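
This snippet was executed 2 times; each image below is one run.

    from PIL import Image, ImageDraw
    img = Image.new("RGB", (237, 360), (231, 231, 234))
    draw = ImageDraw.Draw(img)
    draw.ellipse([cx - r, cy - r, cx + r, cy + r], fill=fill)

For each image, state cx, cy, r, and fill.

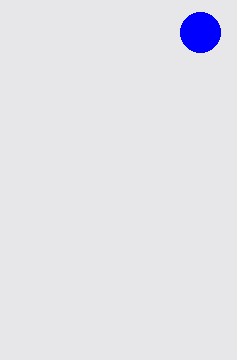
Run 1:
cx = 200, cy = 32, r = 20, fill = 'blue'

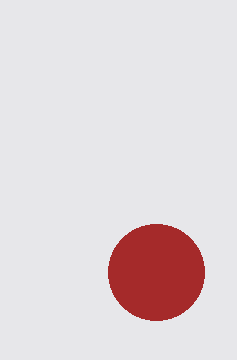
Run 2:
cx = 156
cy = 272
r = 48
fill = 'brown'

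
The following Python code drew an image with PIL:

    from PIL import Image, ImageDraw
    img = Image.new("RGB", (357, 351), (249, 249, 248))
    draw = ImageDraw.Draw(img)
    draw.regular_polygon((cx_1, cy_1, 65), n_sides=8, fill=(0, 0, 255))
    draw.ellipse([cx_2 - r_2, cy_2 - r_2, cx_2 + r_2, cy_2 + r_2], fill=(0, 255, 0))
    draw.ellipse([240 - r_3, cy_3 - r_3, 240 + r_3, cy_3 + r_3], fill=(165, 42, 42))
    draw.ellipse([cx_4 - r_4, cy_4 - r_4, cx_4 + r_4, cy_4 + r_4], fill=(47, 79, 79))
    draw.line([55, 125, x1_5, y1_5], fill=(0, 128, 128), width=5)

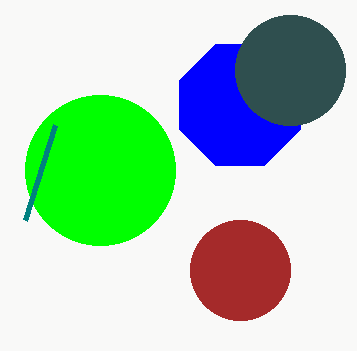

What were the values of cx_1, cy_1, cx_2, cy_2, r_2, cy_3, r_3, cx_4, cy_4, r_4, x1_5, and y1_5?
cx_1 = 240
cy_1 = 105
cx_2 = 100
cy_2 = 170
r_2 = 75
cy_3 = 270
r_3 = 50
cx_4 = 290
cy_4 = 70
r_4 = 55
x1_5 = 25
y1_5 = 220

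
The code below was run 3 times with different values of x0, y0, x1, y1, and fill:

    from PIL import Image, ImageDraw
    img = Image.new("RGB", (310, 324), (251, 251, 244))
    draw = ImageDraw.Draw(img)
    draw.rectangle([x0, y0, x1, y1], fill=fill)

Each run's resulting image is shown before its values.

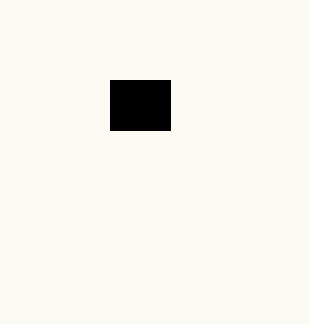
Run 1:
x0 = 110
y0 = 80
x1 = 170
y1 = 130
fill = 'black'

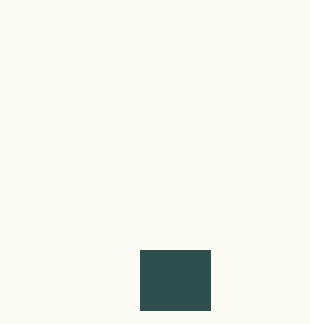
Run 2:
x0 = 140, y0 = 250, x1 = 210, y1 = 310, fill = 'darkslategray'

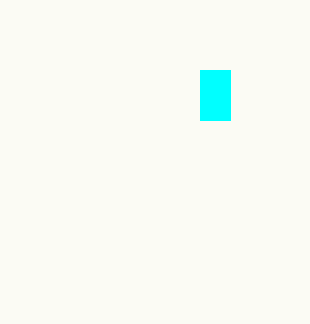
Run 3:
x0 = 200; y0 = 70; x1 = 230; y1 = 120; fill = 'cyan'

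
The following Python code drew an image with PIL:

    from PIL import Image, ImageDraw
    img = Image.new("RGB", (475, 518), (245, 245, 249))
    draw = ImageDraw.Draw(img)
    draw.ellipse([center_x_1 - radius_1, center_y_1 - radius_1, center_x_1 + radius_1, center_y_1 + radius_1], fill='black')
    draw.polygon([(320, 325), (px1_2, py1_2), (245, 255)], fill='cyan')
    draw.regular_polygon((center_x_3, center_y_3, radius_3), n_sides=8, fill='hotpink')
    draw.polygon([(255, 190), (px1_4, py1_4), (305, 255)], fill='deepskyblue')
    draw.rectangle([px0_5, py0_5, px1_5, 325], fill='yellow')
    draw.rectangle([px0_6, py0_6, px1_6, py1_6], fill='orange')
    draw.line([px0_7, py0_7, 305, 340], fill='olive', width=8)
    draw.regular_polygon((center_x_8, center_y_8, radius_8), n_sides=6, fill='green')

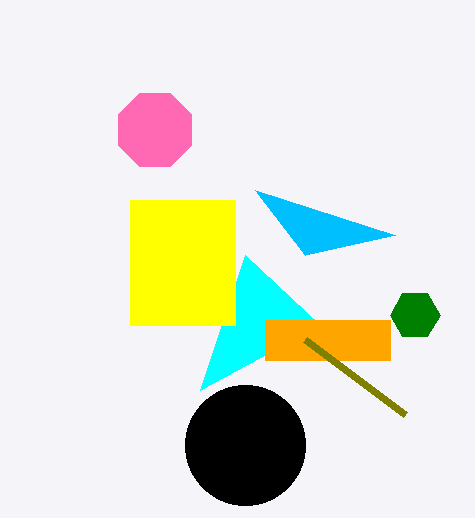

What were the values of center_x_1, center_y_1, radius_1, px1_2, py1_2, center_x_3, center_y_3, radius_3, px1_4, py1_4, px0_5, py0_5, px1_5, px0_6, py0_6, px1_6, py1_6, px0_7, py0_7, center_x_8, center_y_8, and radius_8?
center_x_1 = 245
center_y_1 = 445
radius_1 = 60
px1_2 = 200
py1_2 = 390
center_x_3 = 155
center_y_3 = 130
radius_3 = 40
px1_4 = 395
py1_4 = 235
px0_5 = 130
py0_5 = 200
px1_5 = 235
px0_6 = 265
py0_6 = 320
px1_6 = 390
py1_6 = 360
px0_7 = 405
py0_7 = 415
center_x_8 = 415
center_y_8 = 315
radius_8 = 25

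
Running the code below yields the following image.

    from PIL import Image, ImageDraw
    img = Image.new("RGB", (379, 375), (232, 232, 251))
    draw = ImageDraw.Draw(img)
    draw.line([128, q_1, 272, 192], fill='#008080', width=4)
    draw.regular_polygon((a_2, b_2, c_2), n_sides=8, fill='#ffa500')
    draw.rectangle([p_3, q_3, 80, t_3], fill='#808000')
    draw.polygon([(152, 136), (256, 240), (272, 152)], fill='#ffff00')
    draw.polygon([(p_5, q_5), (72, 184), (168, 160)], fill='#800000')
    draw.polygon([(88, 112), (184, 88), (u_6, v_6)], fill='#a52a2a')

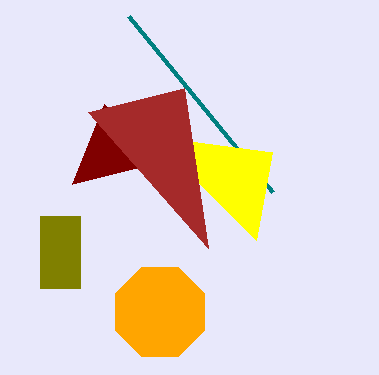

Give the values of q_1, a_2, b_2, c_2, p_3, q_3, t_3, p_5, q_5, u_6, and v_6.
q_1 = 16, a_2 = 160, b_2 = 312, c_2 = 48, p_3 = 40, q_3 = 216, t_3 = 288, p_5 = 104, q_5 = 104, u_6 = 208, v_6 = 248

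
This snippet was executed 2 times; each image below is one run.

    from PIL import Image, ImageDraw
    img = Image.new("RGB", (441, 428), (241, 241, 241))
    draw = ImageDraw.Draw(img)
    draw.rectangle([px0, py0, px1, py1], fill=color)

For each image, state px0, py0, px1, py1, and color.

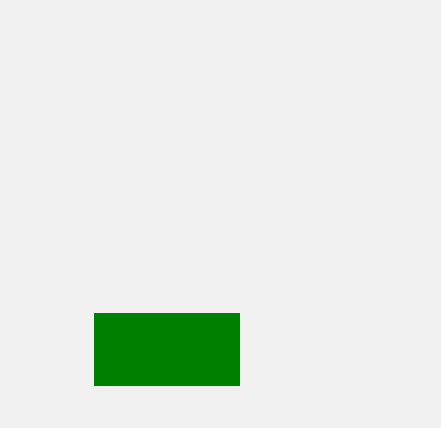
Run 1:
px0 = 94
py0 = 313
px1 = 239
py1 = 385
color = 'green'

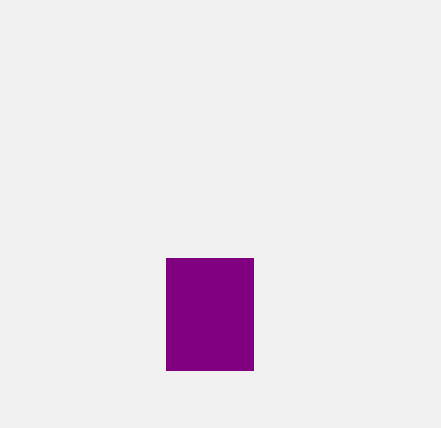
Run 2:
px0 = 166
py0 = 258
px1 = 253
py1 = 370
color = 'purple'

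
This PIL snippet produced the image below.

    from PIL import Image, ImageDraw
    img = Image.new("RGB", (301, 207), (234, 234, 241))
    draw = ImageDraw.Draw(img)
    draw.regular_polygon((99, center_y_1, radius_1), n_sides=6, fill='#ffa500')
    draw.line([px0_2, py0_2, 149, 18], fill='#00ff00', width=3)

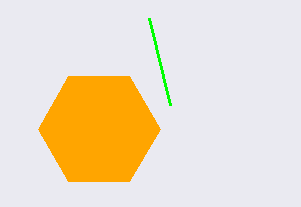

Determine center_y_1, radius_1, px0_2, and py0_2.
center_y_1 = 129; radius_1 = 61; px0_2 = 170; py0_2 = 105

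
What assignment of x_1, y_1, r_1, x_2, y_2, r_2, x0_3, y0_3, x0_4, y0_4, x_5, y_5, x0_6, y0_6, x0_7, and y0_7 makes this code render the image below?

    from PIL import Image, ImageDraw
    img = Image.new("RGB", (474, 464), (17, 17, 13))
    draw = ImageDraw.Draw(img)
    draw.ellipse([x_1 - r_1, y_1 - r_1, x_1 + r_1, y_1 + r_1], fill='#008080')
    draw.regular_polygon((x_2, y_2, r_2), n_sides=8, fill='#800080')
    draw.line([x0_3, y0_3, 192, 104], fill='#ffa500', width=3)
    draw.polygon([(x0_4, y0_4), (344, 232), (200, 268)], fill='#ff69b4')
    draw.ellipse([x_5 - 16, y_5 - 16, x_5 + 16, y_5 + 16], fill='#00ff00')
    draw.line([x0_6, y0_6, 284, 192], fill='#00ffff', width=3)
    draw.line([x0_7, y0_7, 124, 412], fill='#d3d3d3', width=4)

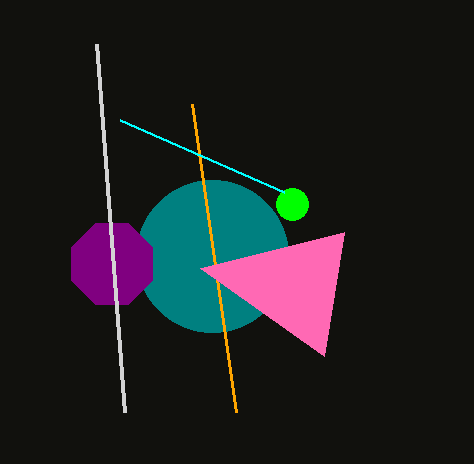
x_1 = 212
y_1 = 256
r_1 = 76
x_2 = 112
y_2 = 264
r_2 = 44
x0_3 = 236
y0_3 = 412
x0_4 = 324
y0_4 = 356
x_5 = 292
y_5 = 204
x0_6 = 120
y0_6 = 120
x0_7 = 96
y0_7 = 44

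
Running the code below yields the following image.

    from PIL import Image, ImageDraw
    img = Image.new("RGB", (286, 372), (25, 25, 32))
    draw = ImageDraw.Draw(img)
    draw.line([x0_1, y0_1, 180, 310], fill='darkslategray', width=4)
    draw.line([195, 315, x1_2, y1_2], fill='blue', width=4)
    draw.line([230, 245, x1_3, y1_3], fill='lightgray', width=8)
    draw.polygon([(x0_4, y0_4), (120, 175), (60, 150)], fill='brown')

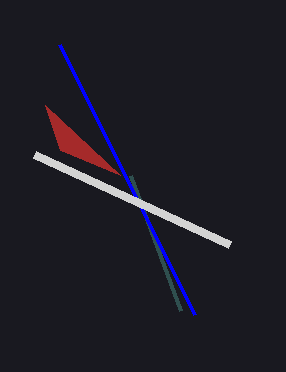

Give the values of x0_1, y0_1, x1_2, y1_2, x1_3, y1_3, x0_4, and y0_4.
x0_1 = 130, y0_1 = 175, x1_2 = 60, y1_2 = 45, x1_3 = 35, y1_3 = 155, x0_4 = 45, y0_4 = 105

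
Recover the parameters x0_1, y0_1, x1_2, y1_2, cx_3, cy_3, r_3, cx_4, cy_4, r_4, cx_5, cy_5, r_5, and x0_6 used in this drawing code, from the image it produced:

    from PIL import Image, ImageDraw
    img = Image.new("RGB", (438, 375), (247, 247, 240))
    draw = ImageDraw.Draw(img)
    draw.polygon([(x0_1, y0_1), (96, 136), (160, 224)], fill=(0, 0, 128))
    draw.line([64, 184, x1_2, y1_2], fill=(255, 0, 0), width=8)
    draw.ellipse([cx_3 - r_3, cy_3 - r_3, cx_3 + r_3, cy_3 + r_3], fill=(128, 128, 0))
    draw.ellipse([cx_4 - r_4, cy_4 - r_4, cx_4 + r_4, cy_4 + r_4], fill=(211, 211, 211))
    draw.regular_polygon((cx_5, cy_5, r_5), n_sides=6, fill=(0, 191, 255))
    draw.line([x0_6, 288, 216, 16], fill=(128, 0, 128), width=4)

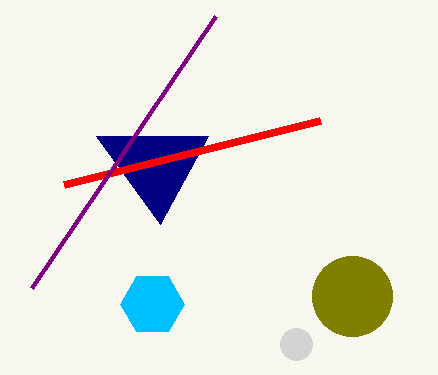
x0_1 = 208, y0_1 = 136, x1_2 = 320, y1_2 = 120, cx_3 = 352, cy_3 = 296, r_3 = 40, cx_4 = 296, cy_4 = 344, r_4 = 16, cx_5 = 152, cy_5 = 304, r_5 = 32, x0_6 = 32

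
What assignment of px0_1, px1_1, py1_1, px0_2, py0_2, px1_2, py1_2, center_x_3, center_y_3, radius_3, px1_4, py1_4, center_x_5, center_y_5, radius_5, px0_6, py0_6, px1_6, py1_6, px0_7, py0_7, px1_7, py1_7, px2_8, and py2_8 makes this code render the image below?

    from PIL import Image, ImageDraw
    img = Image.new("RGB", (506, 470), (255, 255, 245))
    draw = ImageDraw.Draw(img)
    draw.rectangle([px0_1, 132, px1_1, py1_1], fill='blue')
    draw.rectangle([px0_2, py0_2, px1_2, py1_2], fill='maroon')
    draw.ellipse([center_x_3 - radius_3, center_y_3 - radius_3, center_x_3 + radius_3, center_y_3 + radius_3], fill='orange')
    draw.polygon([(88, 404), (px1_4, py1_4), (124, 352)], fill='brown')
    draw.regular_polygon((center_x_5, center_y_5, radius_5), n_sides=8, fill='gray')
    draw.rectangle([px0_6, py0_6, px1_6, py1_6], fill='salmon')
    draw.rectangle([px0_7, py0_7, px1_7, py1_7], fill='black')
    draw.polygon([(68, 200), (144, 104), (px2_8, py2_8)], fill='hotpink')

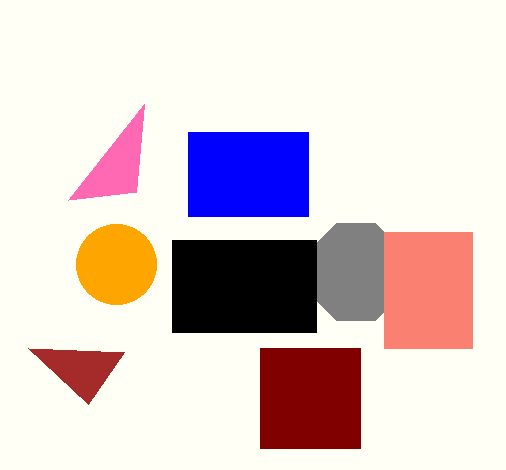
px0_1 = 188, px1_1 = 308, py1_1 = 216, px0_2 = 260, py0_2 = 348, px1_2 = 360, py1_2 = 448, center_x_3 = 116, center_y_3 = 264, radius_3 = 40, px1_4 = 28, py1_4 = 348, center_x_5 = 356, center_y_5 = 272, radius_5 = 52, px0_6 = 384, py0_6 = 232, px1_6 = 472, py1_6 = 348, px0_7 = 172, py0_7 = 240, px1_7 = 316, py1_7 = 332, px2_8 = 136, py2_8 = 192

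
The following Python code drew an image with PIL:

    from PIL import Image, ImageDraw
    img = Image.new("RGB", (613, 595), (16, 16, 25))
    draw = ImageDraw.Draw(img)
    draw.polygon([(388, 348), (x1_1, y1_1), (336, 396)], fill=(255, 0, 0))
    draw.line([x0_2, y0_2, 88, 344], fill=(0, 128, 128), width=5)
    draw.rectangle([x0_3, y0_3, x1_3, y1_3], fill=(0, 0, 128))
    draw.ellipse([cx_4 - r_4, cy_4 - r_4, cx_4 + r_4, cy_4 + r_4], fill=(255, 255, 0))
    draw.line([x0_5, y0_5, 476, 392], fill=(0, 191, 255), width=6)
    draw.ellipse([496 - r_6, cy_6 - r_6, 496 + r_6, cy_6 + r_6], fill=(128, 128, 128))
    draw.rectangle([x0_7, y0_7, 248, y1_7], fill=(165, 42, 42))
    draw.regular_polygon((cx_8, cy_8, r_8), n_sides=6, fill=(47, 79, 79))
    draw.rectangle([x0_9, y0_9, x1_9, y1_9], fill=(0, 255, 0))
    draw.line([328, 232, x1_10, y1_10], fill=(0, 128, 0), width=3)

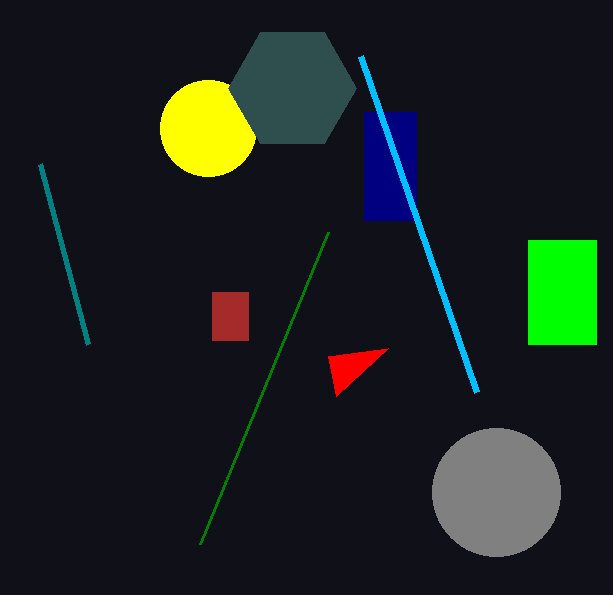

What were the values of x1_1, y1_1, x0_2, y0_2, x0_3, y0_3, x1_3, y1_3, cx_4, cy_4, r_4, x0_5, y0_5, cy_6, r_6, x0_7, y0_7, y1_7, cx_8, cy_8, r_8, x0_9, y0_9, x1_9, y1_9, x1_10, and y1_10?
x1_1 = 328, y1_1 = 356, x0_2 = 40, y0_2 = 164, x0_3 = 364, y0_3 = 112, x1_3 = 416, y1_3 = 220, cx_4 = 208, cy_4 = 128, r_4 = 48, x0_5 = 360, y0_5 = 56, cy_6 = 492, r_6 = 64, x0_7 = 212, y0_7 = 292, y1_7 = 340, cx_8 = 292, cy_8 = 88, r_8 = 64, x0_9 = 528, y0_9 = 240, x1_9 = 596, y1_9 = 344, x1_10 = 200, y1_10 = 544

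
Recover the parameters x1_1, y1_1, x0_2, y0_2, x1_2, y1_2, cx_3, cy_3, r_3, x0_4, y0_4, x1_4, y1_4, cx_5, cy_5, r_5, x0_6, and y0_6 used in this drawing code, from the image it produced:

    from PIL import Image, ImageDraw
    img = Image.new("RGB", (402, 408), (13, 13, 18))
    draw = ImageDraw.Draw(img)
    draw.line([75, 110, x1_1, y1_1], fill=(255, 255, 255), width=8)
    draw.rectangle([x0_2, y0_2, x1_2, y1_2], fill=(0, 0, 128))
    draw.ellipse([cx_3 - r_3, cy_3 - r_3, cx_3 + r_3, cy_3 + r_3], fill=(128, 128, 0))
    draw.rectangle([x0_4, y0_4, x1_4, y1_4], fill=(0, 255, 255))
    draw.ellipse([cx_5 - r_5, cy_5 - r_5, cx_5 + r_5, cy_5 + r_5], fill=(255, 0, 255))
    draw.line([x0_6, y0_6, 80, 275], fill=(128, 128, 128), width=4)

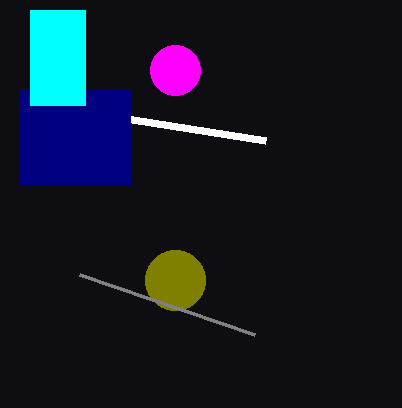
x1_1 = 265, y1_1 = 140, x0_2 = 20, y0_2 = 90, x1_2 = 130, y1_2 = 185, cx_3 = 175, cy_3 = 280, r_3 = 30, x0_4 = 30, y0_4 = 10, x1_4 = 85, y1_4 = 105, cx_5 = 175, cy_5 = 70, r_5 = 25, x0_6 = 255, y0_6 = 335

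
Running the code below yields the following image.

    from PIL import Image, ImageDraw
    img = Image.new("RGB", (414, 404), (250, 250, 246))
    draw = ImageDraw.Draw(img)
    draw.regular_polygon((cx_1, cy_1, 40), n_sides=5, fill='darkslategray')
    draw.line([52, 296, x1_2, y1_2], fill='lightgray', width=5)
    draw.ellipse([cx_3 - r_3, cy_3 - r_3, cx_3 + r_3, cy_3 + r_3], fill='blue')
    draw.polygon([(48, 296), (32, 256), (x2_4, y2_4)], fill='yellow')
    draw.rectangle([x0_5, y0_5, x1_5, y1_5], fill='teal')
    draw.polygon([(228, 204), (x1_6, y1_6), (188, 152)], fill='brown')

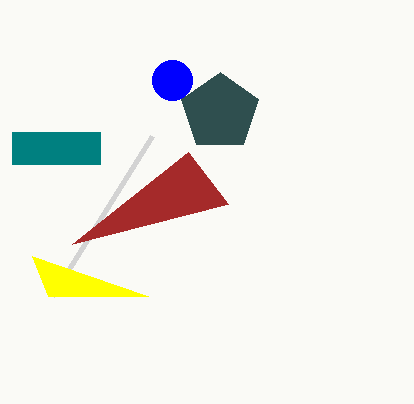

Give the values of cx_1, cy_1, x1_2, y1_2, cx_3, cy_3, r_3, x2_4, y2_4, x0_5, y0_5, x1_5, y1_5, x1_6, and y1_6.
cx_1 = 220
cy_1 = 112
x1_2 = 152
y1_2 = 136
cx_3 = 172
cy_3 = 80
r_3 = 20
x2_4 = 148
y2_4 = 296
x0_5 = 12
y0_5 = 132
x1_5 = 100
y1_5 = 164
x1_6 = 72
y1_6 = 244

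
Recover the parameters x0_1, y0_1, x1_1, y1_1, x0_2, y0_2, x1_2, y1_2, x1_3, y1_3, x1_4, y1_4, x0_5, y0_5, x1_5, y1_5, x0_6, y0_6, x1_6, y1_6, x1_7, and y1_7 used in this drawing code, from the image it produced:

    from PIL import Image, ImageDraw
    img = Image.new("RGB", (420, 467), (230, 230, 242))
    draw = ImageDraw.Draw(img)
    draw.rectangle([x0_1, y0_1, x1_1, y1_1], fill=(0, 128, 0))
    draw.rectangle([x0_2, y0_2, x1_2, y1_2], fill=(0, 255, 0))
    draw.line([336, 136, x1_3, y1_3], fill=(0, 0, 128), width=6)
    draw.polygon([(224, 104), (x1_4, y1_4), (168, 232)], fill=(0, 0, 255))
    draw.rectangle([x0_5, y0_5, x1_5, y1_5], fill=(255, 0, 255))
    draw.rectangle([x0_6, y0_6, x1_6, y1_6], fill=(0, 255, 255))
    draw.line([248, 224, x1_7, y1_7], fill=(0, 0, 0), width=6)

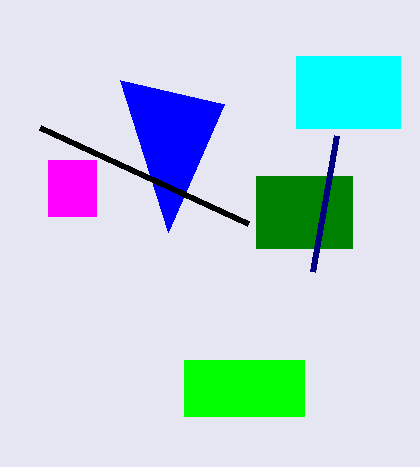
x0_1 = 256, y0_1 = 176, x1_1 = 352, y1_1 = 248, x0_2 = 184, y0_2 = 360, x1_2 = 304, y1_2 = 416, x1_3 = 312, y1_3 = 272, x1_4 = 120, y1_4 = 80, x0_5 = 48, y0_5 = 160, x1_5 = 96, y1_5 = 216, x0_6 = 296, y0_6 = 56, x1_6 = 400, y1_6 = 128, x1_7 = 40, y1_7 = 128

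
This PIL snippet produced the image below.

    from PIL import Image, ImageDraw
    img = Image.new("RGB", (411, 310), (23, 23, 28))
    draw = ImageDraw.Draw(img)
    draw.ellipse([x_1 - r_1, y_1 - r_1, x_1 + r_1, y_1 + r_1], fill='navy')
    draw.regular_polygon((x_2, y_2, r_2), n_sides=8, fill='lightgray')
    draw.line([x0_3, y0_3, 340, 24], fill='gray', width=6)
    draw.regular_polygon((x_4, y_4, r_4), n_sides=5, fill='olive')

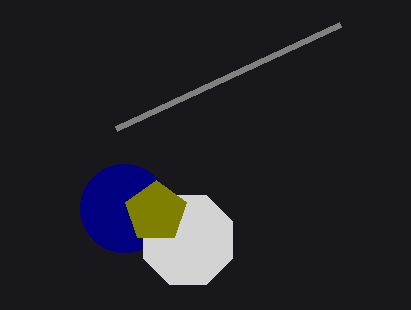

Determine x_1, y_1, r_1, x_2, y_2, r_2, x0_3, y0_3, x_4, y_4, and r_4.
x_1 = 124; y_1 = 208; r_1 = 44; x_2 = 188; y_2 = 240; r_2 = 48; x0_3 = 116; y0_3 = 128; x_4 = 156; y_4 = 212; r_4 = 32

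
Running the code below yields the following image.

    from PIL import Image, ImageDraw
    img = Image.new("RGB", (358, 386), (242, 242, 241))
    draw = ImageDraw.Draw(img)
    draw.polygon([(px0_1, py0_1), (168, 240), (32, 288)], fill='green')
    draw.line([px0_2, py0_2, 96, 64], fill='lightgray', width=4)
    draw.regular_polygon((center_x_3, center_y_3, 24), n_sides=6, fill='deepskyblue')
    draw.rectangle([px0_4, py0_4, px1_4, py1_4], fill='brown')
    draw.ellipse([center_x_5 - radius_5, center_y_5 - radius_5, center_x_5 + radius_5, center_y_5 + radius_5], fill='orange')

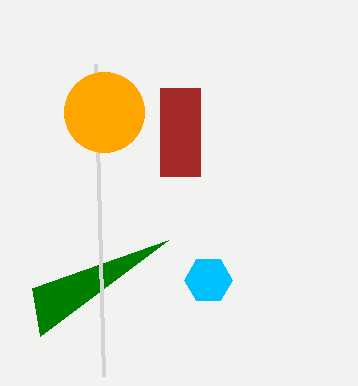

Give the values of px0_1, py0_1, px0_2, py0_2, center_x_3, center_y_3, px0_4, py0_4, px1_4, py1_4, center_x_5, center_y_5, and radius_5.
px0_1 = 40, py0_1 = 336, px0_2 = 104, py0_2 = 376, center_x_3 = 208, center_y_3 = 280, px0_4 = 160, py0_4 = 88, px1_4 = 200, py1_4 = 176, center_x_5 = 104, center_y_5 = 112, radius_5 = 40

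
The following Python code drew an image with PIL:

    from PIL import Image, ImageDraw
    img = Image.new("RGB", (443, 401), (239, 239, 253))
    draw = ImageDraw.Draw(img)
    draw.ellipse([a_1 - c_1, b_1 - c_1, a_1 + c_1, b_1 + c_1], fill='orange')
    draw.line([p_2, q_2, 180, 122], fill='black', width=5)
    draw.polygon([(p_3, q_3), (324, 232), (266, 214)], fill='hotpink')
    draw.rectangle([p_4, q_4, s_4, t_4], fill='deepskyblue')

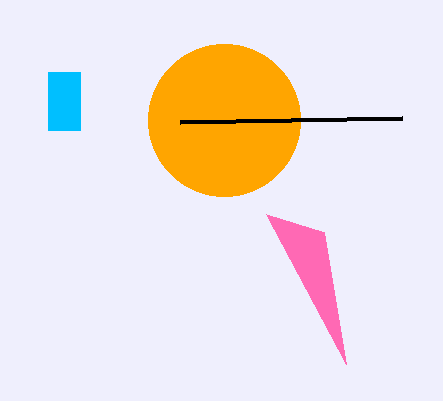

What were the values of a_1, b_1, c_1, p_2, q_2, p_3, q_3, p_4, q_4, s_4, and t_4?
a_1 = 224, b_1 = 120, c_1 = 76, p_2 = 402, q_2 = 118, p_3 = 346, q_3 = 364, p_4 = 48, q_4 = 72, s_4 = 80, t_4 = 130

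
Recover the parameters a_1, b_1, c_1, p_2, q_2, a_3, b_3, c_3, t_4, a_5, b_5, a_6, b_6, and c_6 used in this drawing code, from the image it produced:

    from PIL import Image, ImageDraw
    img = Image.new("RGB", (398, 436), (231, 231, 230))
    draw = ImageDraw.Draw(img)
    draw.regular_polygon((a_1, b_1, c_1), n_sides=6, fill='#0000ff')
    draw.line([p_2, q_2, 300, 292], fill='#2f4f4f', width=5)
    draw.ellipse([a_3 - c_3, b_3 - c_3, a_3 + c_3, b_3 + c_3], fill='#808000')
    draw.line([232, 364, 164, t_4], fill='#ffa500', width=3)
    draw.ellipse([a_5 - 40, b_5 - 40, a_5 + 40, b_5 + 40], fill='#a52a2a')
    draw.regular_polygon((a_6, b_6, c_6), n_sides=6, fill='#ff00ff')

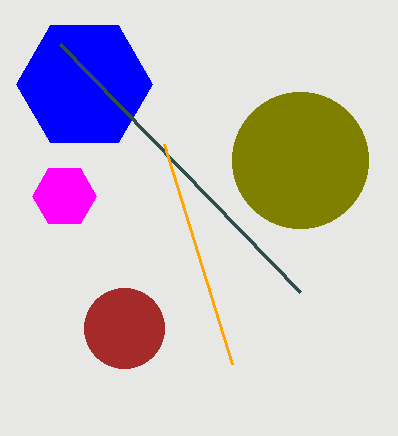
a_1 = 84, b_1 = 84, c_1 = 68, p_2 = 60, q_2 = 44, a_3 = 300, b_3 = 160, c_3 = 68, t_4 = 144, a_5 = 124, b_5 = 328, a_6 = 64, b_6 = 196, c_6 = 32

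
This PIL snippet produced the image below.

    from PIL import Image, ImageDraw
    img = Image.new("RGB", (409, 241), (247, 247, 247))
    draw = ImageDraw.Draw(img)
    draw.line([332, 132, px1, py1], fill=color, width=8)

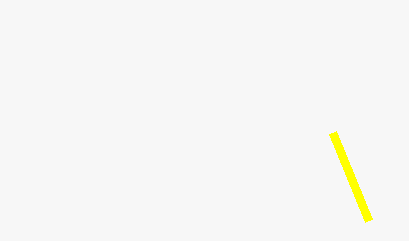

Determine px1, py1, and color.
px1 = 368; py1 = 220; color = 'yellow'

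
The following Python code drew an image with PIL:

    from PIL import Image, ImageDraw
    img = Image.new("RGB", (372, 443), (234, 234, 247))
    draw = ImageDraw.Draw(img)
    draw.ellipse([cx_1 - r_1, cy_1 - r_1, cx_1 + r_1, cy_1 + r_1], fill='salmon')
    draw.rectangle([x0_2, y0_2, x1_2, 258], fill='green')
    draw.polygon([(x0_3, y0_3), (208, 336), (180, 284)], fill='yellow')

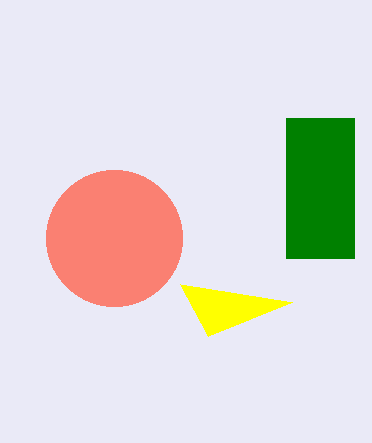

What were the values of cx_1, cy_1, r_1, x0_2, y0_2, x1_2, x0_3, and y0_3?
cx_1 = 114, cy_1 = 238, r_1 = 68, x0_2 = 286, y0_2 = 118, x1_2 = 354, x0_3 = 292, y0_3 = 302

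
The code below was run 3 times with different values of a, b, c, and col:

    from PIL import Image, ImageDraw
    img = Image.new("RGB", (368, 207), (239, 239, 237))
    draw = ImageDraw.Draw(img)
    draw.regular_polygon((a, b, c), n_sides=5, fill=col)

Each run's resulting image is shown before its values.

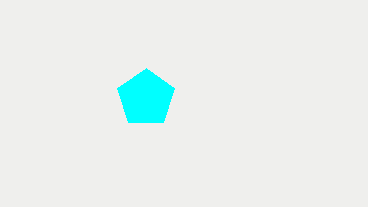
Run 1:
a = 146, b = 98, c = 30, col = 'cyan'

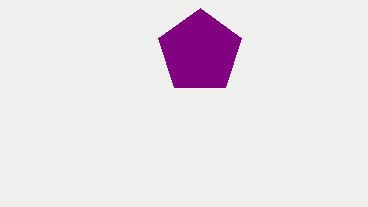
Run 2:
a = 200
b = 52
c = 44
col = 'purple'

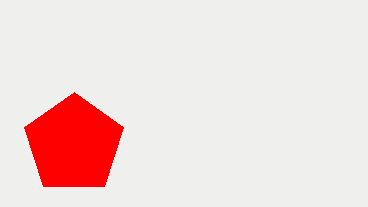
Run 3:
a = 74; b = 144; c = 52; col = 'red'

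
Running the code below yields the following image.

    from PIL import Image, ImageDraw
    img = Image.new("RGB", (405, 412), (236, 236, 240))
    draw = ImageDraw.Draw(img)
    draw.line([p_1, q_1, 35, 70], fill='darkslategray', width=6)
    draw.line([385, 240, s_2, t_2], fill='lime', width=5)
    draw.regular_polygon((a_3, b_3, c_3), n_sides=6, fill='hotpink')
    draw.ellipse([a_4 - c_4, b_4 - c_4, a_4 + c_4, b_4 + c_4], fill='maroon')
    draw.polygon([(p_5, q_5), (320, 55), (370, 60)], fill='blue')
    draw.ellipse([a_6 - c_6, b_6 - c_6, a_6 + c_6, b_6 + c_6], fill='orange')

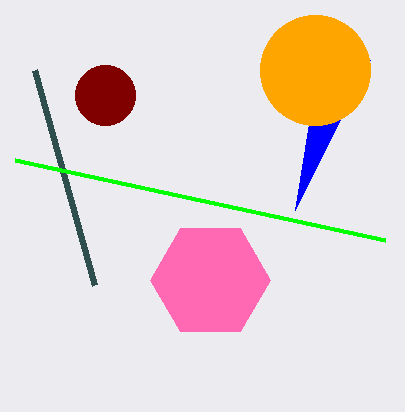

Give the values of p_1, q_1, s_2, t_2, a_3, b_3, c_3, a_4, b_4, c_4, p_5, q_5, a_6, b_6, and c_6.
p_1 = 95, q_1 = 285, s_2 = 15, t_2 = 160, a_3 = 210, b_3 = 280, c_3 = 60, a_4 = 105, b_4 = 95, c_4 = 30, p_5 = 295, q_5 = 210, a_6 = 315, b_6 = 70, c_6 = 55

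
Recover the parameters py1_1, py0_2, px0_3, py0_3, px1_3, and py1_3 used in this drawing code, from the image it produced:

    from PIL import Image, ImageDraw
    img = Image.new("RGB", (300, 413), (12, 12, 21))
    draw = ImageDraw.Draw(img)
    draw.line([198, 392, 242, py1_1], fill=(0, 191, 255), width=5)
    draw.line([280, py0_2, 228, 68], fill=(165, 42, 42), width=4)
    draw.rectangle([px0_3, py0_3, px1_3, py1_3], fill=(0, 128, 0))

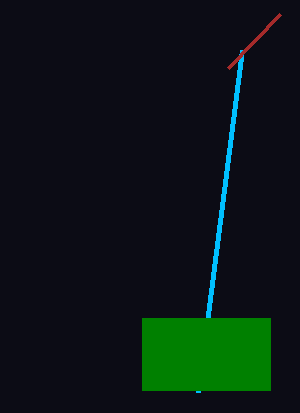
py1_1 = 50; py0_2 = 14; px0_3 = 142; py0_3 = 318; px1_3 = 270; py1_3 = 390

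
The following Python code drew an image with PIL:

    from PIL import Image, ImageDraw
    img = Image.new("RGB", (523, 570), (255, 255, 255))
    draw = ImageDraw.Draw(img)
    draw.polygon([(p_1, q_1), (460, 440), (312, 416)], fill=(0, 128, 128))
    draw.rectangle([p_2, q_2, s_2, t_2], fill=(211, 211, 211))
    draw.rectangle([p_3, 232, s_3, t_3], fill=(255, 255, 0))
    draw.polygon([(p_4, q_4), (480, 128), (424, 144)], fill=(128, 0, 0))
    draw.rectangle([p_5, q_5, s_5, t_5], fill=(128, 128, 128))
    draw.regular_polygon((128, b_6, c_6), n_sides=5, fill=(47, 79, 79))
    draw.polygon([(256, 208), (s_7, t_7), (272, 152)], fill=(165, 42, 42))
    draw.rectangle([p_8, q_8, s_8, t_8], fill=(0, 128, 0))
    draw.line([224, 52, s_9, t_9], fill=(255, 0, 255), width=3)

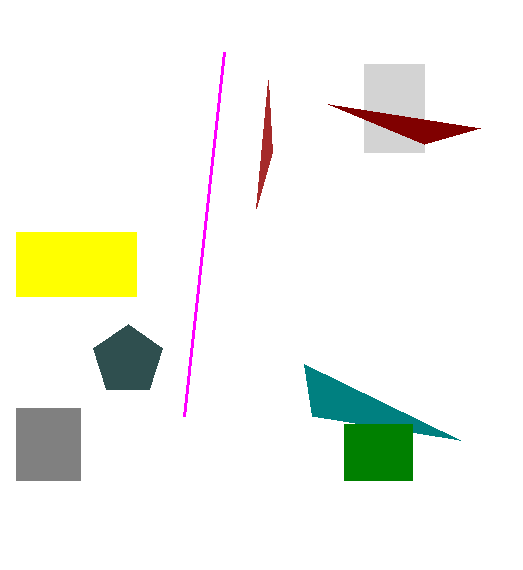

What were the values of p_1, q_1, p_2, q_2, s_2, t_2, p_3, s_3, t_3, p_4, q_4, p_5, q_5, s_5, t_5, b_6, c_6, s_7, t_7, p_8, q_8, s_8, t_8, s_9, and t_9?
p_1 = 304, q_1 = 364, p_2 = 364, q_2 = 64, s_2 = 424, t_2 = 152, p_3 = 16, s_3 = 136, t_3 = 296, p_4 = 328, q_4 = 104, p_5 = 16, q_5 = 408, s_5 = 80, t_5 = 480, b_6 = 360, c_6 = 36, s_7 = 268, t_7 = 80, p_8 = 344, q_8 = 424, s_8 = 412, t_8 = 480, s_9 = 184, t_9 = 416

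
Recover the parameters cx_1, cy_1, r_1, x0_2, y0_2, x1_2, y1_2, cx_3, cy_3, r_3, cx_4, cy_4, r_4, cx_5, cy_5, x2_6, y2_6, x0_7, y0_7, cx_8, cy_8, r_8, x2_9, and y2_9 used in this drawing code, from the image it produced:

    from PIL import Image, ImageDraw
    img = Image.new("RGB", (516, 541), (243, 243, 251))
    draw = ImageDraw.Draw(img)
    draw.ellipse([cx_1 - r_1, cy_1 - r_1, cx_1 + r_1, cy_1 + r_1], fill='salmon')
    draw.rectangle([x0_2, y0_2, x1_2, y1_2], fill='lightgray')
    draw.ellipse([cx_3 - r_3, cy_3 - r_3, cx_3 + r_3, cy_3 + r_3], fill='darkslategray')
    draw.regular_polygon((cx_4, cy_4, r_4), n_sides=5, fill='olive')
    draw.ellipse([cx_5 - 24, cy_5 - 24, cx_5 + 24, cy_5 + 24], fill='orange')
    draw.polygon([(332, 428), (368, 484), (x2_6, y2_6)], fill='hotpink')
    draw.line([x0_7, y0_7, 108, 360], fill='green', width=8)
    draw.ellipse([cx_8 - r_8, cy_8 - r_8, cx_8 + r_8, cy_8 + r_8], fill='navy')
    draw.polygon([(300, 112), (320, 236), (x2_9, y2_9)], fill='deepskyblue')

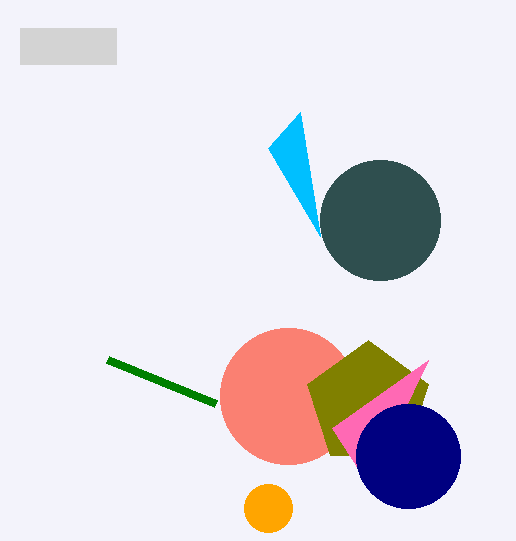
cx_1 = 288, cy_1 = 396, r_1 = 68, x0_2 = 20, y0_2 = 28, x1_2 = 116, y1_2 = 64, cx_3 = 380, cy_3 = 220, r_3 = 60, cx_4 = 368, cy_4 = 404, r_4 = 64, cx_5 = 268, cy_5 = 508, x2_6 = 428, y2_6 = 360, x0_7 = 216, y0_7 = 404, cx_8 = 408, cy_8 = 456, r_8 = 52, x2_9 = 268, y2_9 = 148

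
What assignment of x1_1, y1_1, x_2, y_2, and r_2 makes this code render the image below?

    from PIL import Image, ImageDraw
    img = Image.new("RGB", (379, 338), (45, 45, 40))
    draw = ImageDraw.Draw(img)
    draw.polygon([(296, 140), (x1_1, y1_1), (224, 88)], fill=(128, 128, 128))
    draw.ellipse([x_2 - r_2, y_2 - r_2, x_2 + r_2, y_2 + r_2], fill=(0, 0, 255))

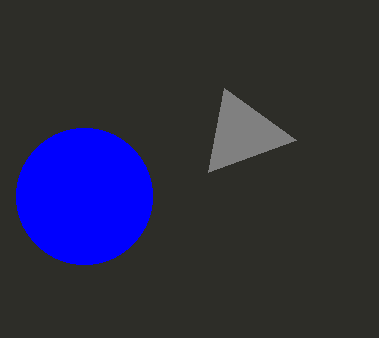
x1_1 = 208; y1_1 = 172; x_2 = 84; y_2 = 196; r_2 = 68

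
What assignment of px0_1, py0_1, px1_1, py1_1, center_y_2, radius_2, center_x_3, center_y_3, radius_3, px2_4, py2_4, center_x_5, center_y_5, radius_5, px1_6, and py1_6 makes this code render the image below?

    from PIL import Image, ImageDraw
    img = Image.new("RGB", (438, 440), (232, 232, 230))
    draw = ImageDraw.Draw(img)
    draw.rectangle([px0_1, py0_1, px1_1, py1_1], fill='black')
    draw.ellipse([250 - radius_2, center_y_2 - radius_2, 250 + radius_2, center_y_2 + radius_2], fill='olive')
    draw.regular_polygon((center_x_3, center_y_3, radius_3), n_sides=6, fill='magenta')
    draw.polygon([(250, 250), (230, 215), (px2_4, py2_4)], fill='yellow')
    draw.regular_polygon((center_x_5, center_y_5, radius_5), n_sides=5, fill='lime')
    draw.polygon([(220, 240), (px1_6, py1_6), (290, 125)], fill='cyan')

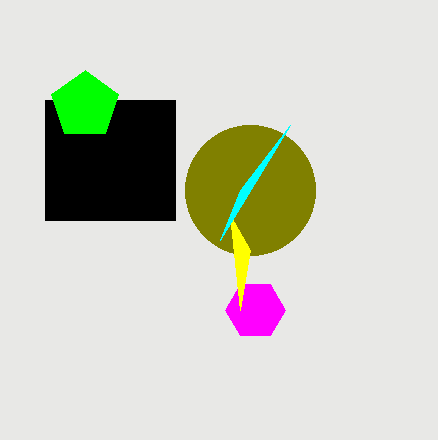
px0_1 = 45
py0_1 = 100
px1_1 = 175
py1_1 = 220
center_y_2 = 190
radius_2 = 65
center_x_3 = 255
center_y_3 = 310
radius_3 = 30
px2_4 = 240
py2_4 = 310
center_x_5 = 85
center_y_5 = 105
radius_5 = 35
px1_6 = 240
py1_6 = 190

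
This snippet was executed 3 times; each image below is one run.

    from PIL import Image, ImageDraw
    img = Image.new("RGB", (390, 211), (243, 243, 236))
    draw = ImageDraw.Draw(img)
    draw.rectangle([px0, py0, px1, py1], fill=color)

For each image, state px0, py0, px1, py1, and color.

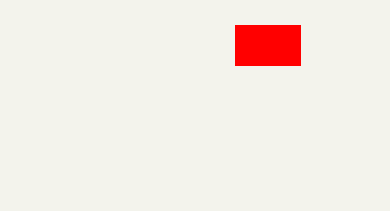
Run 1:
px0 = 235, py0 = 25, px1 = 300, py1 = 65, color = 'red'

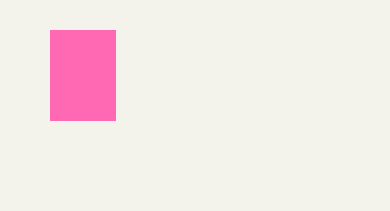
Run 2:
px0 = 50, py0 = 30, px1 = 115, py1 = 120, color = 'hotpink'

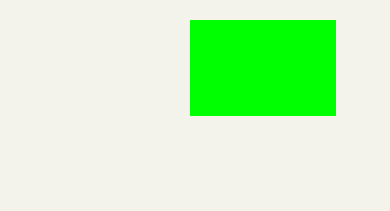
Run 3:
px0 = 190, py0 = 20, px1 = 335, py1 = 115, color = 'lime'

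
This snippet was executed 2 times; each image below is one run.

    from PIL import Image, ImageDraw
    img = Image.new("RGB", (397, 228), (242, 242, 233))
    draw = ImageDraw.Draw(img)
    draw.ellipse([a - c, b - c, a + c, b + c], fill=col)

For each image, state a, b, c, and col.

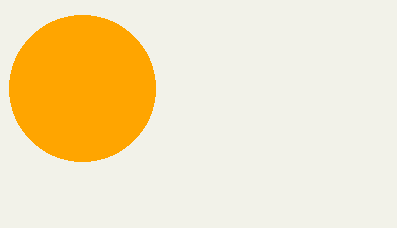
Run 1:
a = 82
b = 88
c = 73
col = 'orange'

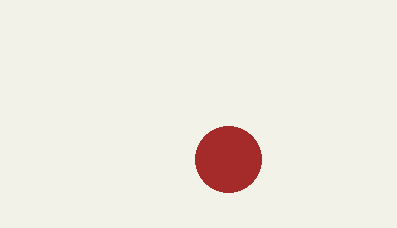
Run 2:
a = 228, b = 159, c = 33, col = 'brown'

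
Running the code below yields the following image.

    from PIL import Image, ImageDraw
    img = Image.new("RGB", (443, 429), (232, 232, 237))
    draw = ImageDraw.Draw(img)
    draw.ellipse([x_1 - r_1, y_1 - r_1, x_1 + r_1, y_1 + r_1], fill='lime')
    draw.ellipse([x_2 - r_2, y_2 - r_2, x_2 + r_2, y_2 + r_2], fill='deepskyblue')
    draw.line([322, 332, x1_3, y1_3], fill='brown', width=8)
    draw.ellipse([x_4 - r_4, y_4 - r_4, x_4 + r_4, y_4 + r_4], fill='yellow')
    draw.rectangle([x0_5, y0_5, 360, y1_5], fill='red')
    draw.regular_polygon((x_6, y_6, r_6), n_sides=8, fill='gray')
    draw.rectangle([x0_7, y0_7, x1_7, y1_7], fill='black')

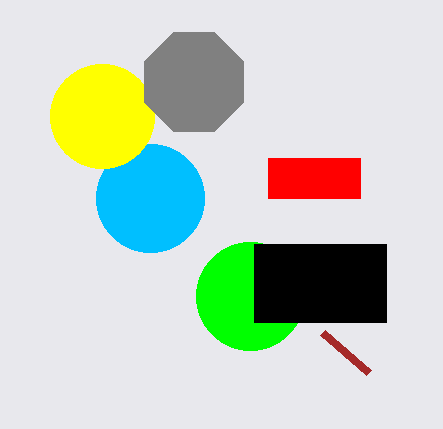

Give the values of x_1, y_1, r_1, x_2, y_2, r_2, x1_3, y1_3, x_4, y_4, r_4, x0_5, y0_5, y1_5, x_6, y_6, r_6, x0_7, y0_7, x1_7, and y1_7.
x_1 = 250
y_1 = 296
r_1 = 54
x_2 = 150
y_2 = 198
r_2 = 54
x1_3 = 368
y1_3 = 372
x_4 = 102
y_4 = 116
r_4 = 52
x0_5 = 268
y0_5 = 158
y1_5 = 198
x_6 = 194
y_6 = 82
r_6 = 54
x0_7 = 254
y0_7 = 244
x1_7 = 386
y1_7 = 322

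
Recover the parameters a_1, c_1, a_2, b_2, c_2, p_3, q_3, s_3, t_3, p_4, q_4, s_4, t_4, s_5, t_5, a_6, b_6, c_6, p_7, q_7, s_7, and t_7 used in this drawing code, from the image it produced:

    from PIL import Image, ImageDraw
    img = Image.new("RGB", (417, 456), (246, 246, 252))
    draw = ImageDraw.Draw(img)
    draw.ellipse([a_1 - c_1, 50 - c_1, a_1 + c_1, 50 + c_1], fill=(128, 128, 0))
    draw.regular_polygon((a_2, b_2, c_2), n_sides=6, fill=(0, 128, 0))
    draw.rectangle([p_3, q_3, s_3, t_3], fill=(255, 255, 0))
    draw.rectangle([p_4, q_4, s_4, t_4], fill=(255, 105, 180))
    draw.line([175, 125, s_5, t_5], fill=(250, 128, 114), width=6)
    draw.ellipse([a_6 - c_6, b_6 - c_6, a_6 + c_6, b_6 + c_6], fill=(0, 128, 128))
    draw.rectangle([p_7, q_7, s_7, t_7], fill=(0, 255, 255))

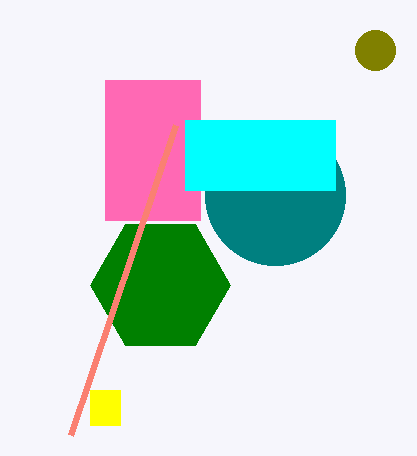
a_1 = 375; c_1 = 20; a_2 = 160; b_2 = 285; c_2 = 70; p_3 = 90; q_3 = 390; s_3 = 120; t_3 = 425; p_4 = 105; q_4 = 80; s_4 = 200; t_4 = 220; s_5 = 70; t_5 = 435; a_6 = 275; b_6 = 195; c_6 = 70; p_7 = 185; q_7 = 120; s_7 = 335; t_7 = 190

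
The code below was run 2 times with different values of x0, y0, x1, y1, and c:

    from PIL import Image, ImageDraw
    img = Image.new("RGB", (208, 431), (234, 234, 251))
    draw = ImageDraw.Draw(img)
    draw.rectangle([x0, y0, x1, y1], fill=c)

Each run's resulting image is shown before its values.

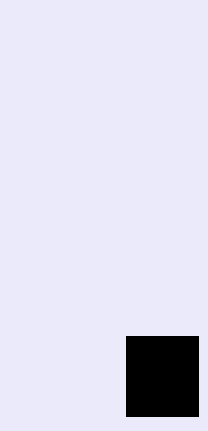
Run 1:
x0 = 126
y0 = 336
x1 = 198
y1 = 416
c = 'black'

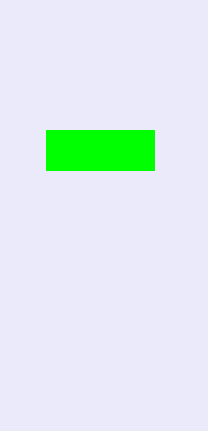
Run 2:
x0 = 46
y0 = 130
x1 = 154
y1 = 170
c = 'lime'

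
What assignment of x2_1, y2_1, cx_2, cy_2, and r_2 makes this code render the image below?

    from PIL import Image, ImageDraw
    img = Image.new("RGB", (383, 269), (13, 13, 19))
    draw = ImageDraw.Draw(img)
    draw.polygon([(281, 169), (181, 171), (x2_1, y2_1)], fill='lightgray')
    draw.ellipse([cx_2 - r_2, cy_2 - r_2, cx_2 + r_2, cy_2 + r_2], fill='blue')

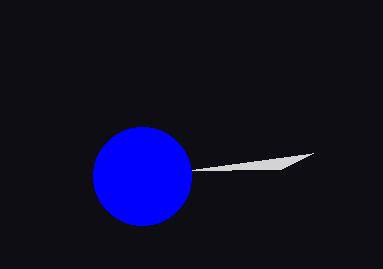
x2_1 = 313, y2_1 = 153, cx_2 = 142, cy_2 = 176, r_2 = 49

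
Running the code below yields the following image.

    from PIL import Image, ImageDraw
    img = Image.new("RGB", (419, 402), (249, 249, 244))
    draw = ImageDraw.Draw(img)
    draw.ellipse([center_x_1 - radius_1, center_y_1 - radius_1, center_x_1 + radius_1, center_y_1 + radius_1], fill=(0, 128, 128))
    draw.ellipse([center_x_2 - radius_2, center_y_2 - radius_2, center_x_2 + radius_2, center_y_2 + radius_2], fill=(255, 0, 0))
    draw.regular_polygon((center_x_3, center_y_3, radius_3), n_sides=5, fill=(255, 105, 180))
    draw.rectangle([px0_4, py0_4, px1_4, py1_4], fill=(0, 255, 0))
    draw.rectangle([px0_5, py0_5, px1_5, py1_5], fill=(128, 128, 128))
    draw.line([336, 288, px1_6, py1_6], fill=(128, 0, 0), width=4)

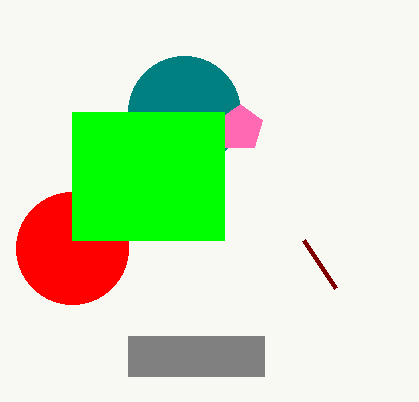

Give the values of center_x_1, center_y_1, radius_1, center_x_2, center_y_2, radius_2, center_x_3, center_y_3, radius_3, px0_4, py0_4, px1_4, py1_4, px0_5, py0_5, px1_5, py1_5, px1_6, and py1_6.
center_x_1 = 184
center_y_1 = 112
radius_1 = 56
center_x_2 = 72
center_y_2 = 248
radius_2 = 56
center_x_3 = 240
center_y_3 = 128
radius_3 = 24
px0_4 = 72
py0_4 = 112
px1_4 = 224
py1_4 = 240
px0_5 = 128
py0_5 = 336
px1_5 = 264
py1_5 = 376
px1_6 = 304
py1_6 = 240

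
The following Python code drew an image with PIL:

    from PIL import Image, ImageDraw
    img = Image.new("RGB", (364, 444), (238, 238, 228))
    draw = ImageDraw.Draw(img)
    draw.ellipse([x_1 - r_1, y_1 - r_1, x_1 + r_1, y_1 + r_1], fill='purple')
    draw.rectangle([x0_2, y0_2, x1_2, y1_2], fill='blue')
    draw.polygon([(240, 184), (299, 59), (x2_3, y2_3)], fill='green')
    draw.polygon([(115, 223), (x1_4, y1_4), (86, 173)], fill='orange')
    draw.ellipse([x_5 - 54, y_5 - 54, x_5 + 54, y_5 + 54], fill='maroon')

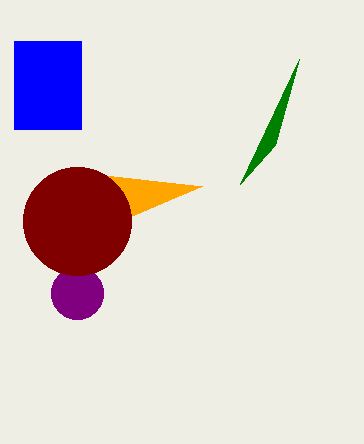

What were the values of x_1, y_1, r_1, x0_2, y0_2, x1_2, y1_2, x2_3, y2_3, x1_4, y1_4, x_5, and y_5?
x_1 = 77
y_1 = 293
r_1 = 26
x0_2 = 14
y0_2 = 41
x1_2 = 81
y1_2 = 129
x2_3 = 275
y2_3 = 145
x1_4 = 202
y1_4 = 186
x_5 = 77
y_5 = 221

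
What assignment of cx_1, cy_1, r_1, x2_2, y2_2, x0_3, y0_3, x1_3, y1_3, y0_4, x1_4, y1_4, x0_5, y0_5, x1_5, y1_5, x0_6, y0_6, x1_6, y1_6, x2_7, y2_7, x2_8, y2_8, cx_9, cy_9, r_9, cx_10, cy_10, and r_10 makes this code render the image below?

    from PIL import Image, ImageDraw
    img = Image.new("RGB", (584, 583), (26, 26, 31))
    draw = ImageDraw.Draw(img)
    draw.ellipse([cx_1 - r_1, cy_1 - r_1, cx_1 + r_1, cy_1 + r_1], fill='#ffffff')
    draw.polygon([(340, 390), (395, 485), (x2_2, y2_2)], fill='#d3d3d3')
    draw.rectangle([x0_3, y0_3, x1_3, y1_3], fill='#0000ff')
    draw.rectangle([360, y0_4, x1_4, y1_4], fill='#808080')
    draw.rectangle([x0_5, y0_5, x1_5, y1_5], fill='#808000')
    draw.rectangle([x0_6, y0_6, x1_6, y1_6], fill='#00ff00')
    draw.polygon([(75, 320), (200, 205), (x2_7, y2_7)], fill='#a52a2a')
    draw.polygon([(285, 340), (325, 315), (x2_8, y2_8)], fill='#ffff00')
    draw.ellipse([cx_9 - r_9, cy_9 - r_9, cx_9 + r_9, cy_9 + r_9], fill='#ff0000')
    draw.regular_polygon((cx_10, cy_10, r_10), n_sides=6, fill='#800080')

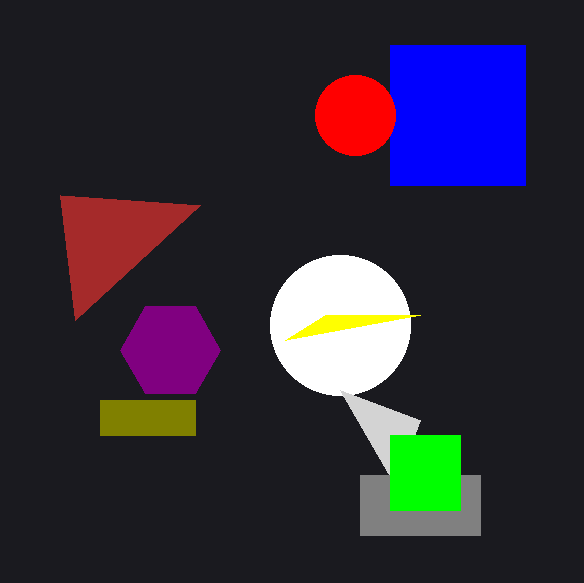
cx_1 = 340
cy_1 = 325
r_1 = 70
x2_2 = 420
y2_2 = 420
x0_3 = 390
y0_3 = 45
x1_3 = 525
y1_3 = 185
y0_4 = 475
x1_4 = 480
y1_4 = 535
x0_5 = 100
y0_5 = 400
x1_5 = 195
y1_5 = 435
x0_6 = 390
y0_6 = 435
x1_6 = 460
y1_6 = 510
x2_7 = 60
y2_7 = 195
x2_8 = 420
y2_8 = 315
cx_9 = 355
cy_9 = 115
r_9 = 40
cx_10 = 170
cy_10 = 350
r_10 = 50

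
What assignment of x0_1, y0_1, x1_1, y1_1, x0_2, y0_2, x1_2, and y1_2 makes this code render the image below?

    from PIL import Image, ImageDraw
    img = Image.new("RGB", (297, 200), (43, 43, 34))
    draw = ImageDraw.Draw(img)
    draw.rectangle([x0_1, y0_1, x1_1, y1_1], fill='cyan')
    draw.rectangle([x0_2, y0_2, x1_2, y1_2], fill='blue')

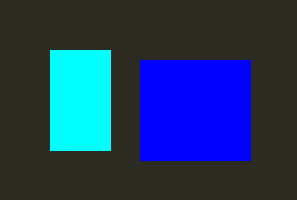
x0_1 = 50, y0_1 = 50, x1_1 = 110, y1_1 = 150, x0_2 = 140, y0_2 = 60, x1_2 = 250, y1_2 = 160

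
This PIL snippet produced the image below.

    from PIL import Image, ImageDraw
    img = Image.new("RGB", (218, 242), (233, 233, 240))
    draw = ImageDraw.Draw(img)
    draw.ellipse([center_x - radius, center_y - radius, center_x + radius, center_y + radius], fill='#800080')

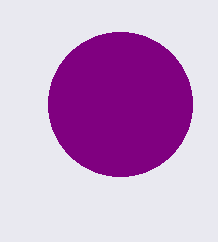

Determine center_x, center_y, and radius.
center_x = 120, center_y = 104, radius = 72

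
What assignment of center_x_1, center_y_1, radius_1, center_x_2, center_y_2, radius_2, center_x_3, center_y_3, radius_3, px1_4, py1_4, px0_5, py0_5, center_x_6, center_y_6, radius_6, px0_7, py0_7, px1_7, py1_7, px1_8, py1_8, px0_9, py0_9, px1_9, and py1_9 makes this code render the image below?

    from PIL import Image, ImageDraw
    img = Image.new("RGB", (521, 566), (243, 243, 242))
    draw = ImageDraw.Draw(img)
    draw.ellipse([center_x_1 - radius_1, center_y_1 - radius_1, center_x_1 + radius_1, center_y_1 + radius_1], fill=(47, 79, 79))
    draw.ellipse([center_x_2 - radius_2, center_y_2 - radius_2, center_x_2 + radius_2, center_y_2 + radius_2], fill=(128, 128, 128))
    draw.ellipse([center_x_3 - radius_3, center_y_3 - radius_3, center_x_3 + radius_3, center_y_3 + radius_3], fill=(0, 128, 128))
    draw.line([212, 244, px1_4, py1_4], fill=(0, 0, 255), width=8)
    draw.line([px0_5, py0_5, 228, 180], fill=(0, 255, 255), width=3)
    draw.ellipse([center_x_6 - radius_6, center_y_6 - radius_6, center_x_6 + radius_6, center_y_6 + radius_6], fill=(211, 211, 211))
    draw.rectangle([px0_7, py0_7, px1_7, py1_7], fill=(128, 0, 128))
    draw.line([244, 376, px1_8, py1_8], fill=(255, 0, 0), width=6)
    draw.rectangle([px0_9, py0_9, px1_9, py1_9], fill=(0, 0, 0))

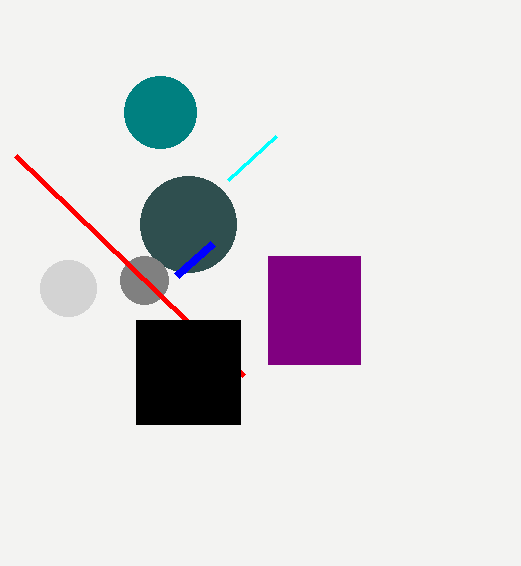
center_x_1 = 188; center_y_1 = 224; radius_1 = 48; center_x_2 = 144; center_y_2 = 280; radius_2 = 24; center_x_3 = 160; center_y_3 = 112; radius_3 = 36; px1_4 = 176; py1_4 = 276; px0_5 = 276; py0_5 = 136; center_x_6 = 68; center_y_6 = 288; radius_6 = 28; px0_7 = 268; py0_7 = 256; px1_7 = 360; py1_7 = 364; px1_8 = 16; py1_8 = 156; px0_9 = 136; py0_9 = 320; px1_9 = 240; py1_9 = 424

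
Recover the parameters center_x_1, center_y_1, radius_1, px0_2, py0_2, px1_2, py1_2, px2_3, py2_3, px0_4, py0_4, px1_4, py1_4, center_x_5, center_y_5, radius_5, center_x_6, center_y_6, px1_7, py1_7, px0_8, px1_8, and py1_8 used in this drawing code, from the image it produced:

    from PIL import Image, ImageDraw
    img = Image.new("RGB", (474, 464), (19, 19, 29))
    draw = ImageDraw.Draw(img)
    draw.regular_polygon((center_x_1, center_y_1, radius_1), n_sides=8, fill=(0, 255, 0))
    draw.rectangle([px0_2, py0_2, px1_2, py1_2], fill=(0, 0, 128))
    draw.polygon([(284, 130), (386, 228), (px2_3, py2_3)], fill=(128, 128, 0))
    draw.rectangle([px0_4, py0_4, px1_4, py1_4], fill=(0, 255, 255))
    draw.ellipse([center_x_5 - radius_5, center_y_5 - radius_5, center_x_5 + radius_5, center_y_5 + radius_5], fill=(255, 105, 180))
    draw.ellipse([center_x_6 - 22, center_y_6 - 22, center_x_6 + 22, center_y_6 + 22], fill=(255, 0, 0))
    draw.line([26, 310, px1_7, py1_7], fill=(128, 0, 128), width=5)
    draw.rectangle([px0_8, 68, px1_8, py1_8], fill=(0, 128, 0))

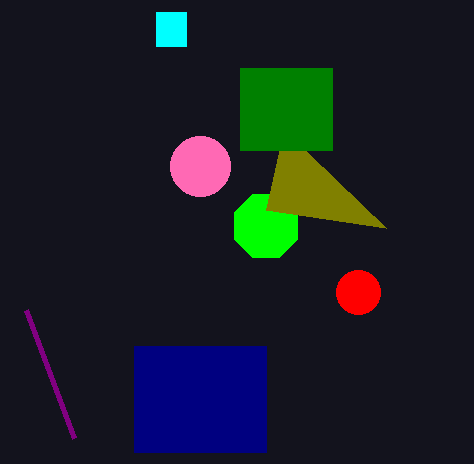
center_x_1 = 266; center_y_1 = 226; radius_1 = 34; px0_2 = 134; py0_2 = 346; px1_2 = 266; py1_2 = 452; px2_3 = 266; py2_3 = 210; px0_4 = 156; py0_4 = 12; px1_4 = 186; py1_4 = 46; center_x_5 = 200; center_y_5 = 166; radius_5 = 30; center_x_6 = 358; center_y_6 = 292; px1_7 = 74; py1_7 = 438; px0_8 = 240; px1_8 = 332; py1_8 = 150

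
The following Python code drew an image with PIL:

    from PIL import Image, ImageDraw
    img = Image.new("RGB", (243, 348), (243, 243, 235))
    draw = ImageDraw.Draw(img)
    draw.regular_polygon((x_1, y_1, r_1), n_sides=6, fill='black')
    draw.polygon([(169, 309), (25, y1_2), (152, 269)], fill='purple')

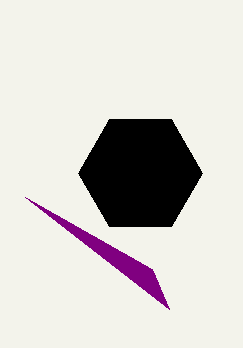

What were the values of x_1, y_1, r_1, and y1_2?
x_1 = 140; y_1 = 173; r_1 = 62; y1_2 = 197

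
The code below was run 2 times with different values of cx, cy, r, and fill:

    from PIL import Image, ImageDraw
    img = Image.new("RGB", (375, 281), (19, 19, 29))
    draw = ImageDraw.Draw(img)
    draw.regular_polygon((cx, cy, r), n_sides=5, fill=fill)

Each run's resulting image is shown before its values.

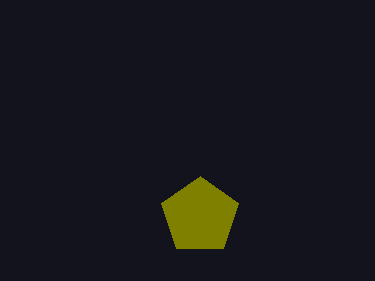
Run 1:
cx = 200
cy = 216
r = 40
fill = 'olive'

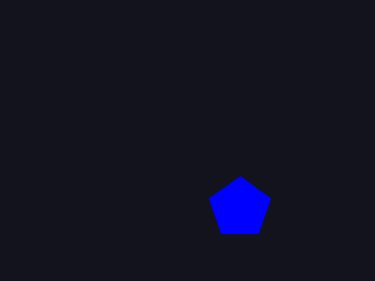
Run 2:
cx = 240, cy = 208, r = 32, fill = 'blue'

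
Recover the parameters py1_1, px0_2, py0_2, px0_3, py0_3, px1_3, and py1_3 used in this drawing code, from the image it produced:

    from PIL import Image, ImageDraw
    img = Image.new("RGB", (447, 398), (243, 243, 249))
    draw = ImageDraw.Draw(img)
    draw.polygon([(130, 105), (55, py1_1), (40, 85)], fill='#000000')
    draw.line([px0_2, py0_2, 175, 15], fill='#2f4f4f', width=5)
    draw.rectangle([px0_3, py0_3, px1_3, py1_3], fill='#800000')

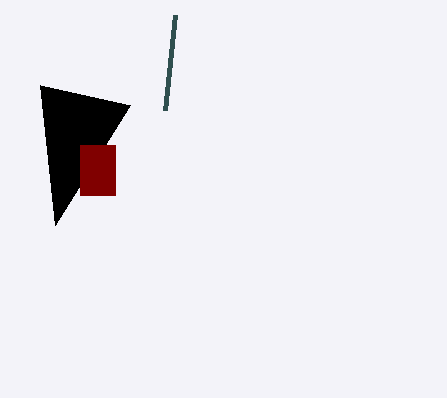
py1_1 = 225; px0_2 = 165; py0_2 = 110; px0_3 = 80; py0_3 = 145; px1_3 = 115; py1_3 = 195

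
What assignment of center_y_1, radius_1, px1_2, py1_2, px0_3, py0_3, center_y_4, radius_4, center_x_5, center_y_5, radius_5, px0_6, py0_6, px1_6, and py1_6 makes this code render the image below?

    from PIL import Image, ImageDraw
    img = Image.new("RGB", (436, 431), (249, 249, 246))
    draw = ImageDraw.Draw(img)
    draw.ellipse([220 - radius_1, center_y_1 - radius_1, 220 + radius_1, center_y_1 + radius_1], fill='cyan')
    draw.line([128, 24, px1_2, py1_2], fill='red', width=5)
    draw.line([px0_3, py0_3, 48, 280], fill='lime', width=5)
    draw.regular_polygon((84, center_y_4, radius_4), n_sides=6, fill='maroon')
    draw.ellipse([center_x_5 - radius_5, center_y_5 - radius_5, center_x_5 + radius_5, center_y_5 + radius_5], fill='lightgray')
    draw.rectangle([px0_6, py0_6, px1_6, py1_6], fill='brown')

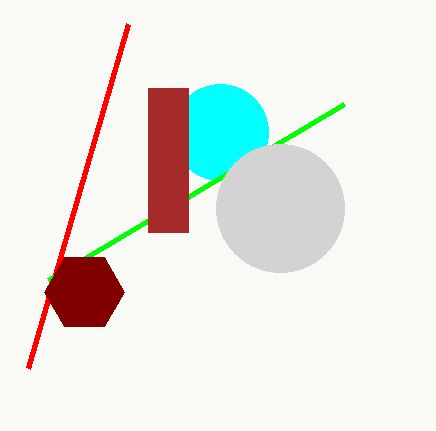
center_y_1 = 132; radius_1 = 48; px1_2 = 28; py1_2 = 368; px0_3 = 344; py0_3 = 104; center_y_4 = 292; radius_4 = 40; center_x_5 = 280; center_y_5 = 208; radius_5 = 64; px0_6 = 148; py0_6 = 88; px1_6 = 188; py1_6 = 232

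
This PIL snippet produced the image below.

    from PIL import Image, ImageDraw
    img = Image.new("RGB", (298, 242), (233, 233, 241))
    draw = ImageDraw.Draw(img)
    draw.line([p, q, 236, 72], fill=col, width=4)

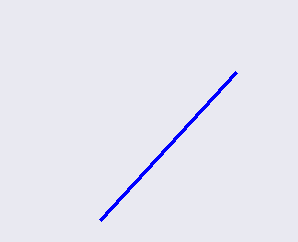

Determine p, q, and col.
p = 100; q = 220; col = 'blue'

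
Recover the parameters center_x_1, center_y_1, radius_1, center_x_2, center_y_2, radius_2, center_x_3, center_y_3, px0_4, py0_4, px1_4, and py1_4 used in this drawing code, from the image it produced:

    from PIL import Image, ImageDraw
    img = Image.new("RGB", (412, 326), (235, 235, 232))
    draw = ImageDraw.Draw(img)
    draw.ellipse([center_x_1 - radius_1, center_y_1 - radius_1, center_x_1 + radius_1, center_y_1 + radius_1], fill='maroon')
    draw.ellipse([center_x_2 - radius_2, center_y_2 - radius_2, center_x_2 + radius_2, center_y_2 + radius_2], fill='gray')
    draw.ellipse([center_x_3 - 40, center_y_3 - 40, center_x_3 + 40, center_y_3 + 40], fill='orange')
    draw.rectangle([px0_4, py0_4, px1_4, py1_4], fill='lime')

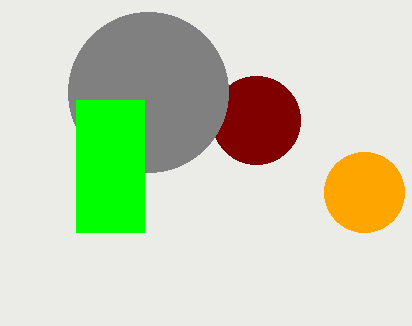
center_x_1 = 256, center_y_1 = 120, radius_1 = 44, center_x_2 = 148, center_y_2 = 92, radius_2 = 80, center_x_3 = 364, center_y_3 = 192, px0_4 = 76, py0_4 = 100, px1_4 = 144, py1_4 = 232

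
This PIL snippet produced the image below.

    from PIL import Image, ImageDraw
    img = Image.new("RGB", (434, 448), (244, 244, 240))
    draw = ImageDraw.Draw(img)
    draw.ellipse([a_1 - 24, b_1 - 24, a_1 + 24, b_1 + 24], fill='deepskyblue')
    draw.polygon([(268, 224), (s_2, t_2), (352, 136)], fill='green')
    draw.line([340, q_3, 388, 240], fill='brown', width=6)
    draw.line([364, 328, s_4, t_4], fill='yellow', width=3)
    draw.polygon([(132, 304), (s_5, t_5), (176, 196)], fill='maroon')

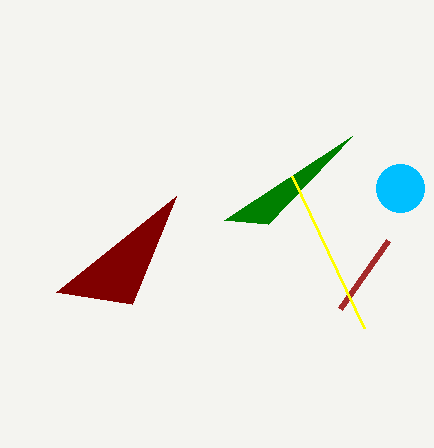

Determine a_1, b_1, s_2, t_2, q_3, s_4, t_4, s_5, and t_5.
a_1 = 400; b_1 = 188; s_2 = 224; t_2 = 220; q_3 = 308; s_4 = 292; t_4 = 176; s_5 = 56; t_5 = 292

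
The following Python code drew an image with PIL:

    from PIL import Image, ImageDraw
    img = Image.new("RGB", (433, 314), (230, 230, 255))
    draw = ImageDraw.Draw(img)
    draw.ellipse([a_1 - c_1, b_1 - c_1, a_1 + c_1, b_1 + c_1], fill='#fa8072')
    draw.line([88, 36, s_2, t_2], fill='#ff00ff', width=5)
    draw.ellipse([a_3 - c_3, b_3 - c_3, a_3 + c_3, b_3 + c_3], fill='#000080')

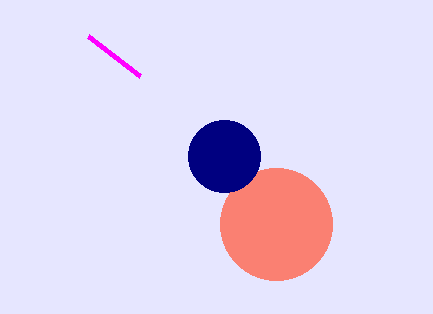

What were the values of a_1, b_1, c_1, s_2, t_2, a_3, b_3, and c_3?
a_1 = 276, b_1 = 224, c_1 = 56, s_2 = 140, t_2 = 76, a_3 = 224, b_3 = 156, c_3 = 36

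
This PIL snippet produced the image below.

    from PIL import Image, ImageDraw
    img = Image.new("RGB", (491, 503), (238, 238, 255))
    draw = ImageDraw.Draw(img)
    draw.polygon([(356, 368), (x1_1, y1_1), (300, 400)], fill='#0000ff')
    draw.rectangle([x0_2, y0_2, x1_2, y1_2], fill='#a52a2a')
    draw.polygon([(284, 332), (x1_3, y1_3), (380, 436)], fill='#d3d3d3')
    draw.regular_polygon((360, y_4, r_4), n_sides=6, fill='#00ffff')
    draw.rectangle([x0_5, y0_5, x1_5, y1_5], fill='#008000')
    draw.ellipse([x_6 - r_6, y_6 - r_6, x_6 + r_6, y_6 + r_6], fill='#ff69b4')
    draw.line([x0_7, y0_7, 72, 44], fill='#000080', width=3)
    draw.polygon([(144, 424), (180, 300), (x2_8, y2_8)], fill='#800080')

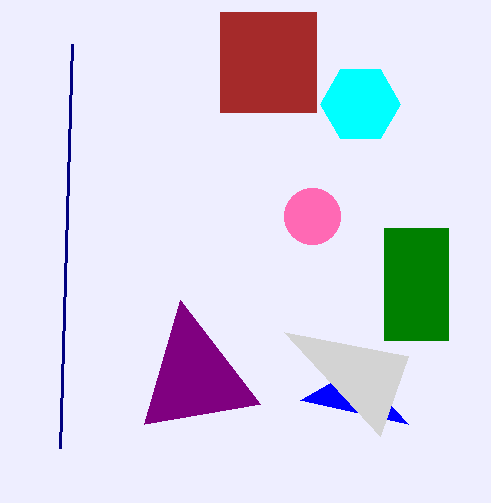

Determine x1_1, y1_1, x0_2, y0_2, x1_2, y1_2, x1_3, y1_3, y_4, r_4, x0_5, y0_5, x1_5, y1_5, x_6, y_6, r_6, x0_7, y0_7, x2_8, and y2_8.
x1_1 = 408
y1_1 = 424
x0_2 = 220
y0_2 = 12
x1_2 = 316
y1_2 = 112
x1_3 = 408
y1_3 = 356
y_4 = 104
r_4 = 40
x0_5 = 384
y0_5 = 228
x1_5 = 448
y1_5 = 340
x_6 = 312
y_6 = 216
r_6 = 28
x0_7 = 60
y0_7 = 448
x2_8 = 260
y2_8 = 404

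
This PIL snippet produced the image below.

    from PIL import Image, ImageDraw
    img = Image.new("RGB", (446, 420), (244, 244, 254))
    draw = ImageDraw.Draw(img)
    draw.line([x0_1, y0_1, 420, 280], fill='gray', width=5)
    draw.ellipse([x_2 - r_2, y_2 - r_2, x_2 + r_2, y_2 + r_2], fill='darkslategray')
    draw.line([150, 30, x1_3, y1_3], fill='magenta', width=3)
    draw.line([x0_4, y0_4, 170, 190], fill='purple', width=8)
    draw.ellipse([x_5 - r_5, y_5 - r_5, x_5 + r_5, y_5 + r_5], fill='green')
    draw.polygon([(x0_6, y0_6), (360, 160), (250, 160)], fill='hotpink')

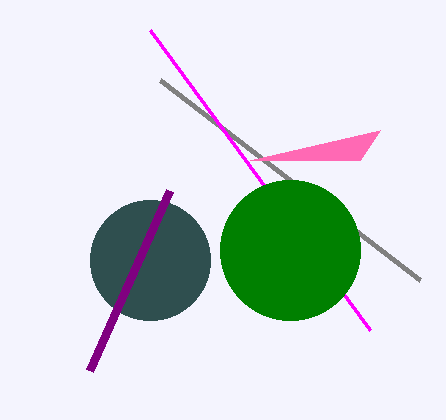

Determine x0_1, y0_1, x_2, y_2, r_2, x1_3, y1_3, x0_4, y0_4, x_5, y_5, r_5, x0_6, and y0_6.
x0_1 = 160, y0_1 = 80, x_2 = 150, y_2 = 260, r_2 = 60, x1_3 = 370, y1_3 = 330, x0_4 = 90, y0_4 = 370, x_5 = 290, y_5 = 250, r_5 = 70, x0_6 = 380, y0_6 = 130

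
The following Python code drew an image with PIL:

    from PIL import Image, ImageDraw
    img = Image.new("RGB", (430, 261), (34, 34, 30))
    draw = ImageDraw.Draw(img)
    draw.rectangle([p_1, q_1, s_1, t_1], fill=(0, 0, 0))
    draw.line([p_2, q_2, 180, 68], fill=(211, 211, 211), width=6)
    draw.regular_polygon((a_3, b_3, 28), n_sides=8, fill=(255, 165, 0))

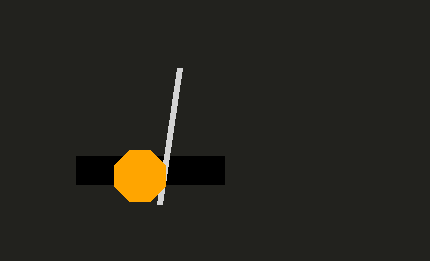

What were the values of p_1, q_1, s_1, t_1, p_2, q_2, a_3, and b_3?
p_1 = 76, q_1 = 156, s_1 = 224, t_1 = 184, p_2 = 160, q_2 = 204, a_3 = 140, b_3 = 176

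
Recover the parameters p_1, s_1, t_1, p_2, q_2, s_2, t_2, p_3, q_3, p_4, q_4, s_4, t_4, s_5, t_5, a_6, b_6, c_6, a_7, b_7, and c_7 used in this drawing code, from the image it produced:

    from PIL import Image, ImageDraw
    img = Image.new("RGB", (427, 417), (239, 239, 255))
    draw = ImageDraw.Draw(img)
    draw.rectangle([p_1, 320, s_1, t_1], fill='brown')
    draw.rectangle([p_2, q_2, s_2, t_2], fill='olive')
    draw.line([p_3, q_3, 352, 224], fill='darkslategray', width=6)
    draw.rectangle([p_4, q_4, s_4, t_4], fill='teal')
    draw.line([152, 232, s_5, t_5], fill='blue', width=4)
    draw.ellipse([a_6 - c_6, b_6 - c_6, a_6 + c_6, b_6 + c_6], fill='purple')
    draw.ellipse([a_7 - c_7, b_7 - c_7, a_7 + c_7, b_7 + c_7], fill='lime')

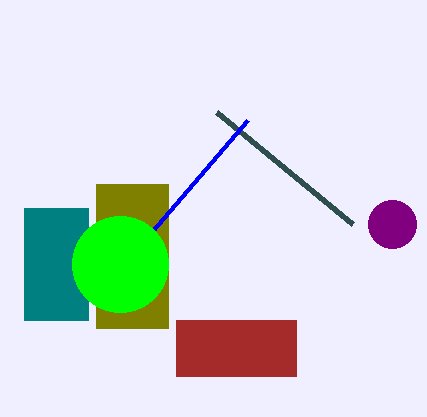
p_1 = 176; s_1 = 296; t_1 = 376; p_2 = 96; q_2 = 184; s_2 = 168; t_2 = 328; p_3 = 216; q_3 = 112; p_4 = 24; q_4 = 208; s_4 = 88; t_4 = 320; s_5 = 248; t_5 = 120; a_6 = 392; b_6 = 224; c_6 = 24; a_7 = 120; b_7 = 264; c_7 = 48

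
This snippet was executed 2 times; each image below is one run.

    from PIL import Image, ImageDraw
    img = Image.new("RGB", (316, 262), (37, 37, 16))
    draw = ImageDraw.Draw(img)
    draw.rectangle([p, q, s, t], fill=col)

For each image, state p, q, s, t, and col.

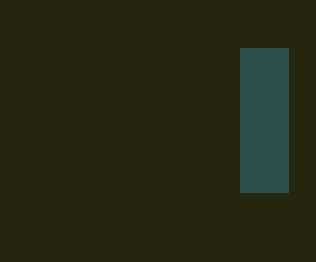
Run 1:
p = 240
q = 48
s = 288
t = 192
col = 'darkslategray'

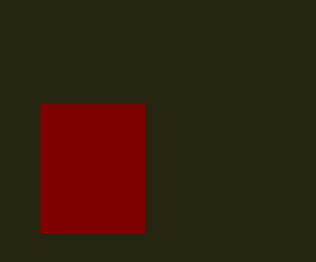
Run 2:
p = 40; q = 104; s = 144; t = 232; col = 'maroon'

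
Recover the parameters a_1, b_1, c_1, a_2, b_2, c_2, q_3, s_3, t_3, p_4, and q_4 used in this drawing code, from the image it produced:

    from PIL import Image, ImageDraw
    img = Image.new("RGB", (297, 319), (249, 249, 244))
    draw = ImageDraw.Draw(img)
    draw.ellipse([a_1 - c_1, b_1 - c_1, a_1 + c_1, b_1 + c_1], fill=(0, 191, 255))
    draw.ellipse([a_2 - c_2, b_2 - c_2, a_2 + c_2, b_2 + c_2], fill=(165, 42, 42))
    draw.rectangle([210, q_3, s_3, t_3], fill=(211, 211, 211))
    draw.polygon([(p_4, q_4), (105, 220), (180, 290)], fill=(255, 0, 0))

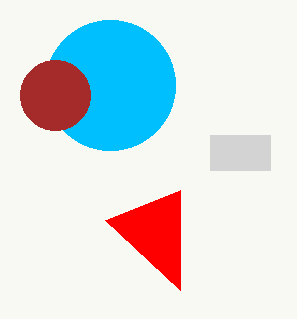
a_1 = 110
b_1 = 85
c_1 = 65
a_2 = 55
b_2 = 95
c_2 = 35
q_3 = 135
s_3 = 270
t_3 = 170
p_4 = 180
q_4 = 190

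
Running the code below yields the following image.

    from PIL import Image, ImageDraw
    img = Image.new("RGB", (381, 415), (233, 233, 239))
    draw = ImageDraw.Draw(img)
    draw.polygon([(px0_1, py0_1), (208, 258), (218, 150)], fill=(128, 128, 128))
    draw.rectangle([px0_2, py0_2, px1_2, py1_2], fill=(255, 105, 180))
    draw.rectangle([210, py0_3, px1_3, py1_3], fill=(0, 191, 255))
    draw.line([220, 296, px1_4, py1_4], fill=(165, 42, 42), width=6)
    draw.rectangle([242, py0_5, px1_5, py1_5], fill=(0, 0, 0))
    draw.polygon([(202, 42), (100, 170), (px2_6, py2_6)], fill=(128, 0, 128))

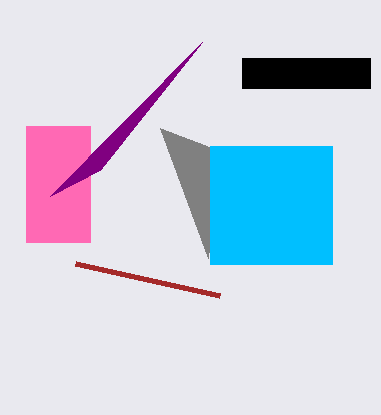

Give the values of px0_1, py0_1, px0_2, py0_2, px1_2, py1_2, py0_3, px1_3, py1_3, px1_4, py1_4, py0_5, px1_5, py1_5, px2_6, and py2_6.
px0_1 = 160, py0_1 = 128, px0_2 = 26, py0_2 = 126, px1_2 = 90, py1_2 = 242, py0_3 = 146, px1_3 = 332, py1_3 = 264, px1_4 = 76, py1_4 = 264, py0_5 = 58, px1_5 = 370, py1_5 = 88, px2_6 = 50, py2_6 = 196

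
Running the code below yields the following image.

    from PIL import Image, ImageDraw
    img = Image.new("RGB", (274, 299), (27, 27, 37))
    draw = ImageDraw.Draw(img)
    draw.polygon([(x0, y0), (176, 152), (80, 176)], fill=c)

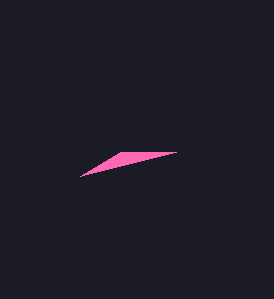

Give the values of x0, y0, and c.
x0 = 120
y0 = 152
c = 'hotpink'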